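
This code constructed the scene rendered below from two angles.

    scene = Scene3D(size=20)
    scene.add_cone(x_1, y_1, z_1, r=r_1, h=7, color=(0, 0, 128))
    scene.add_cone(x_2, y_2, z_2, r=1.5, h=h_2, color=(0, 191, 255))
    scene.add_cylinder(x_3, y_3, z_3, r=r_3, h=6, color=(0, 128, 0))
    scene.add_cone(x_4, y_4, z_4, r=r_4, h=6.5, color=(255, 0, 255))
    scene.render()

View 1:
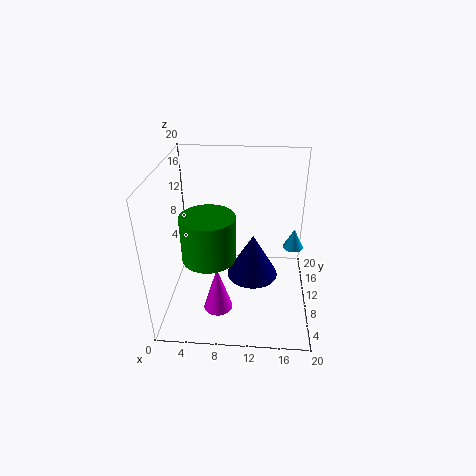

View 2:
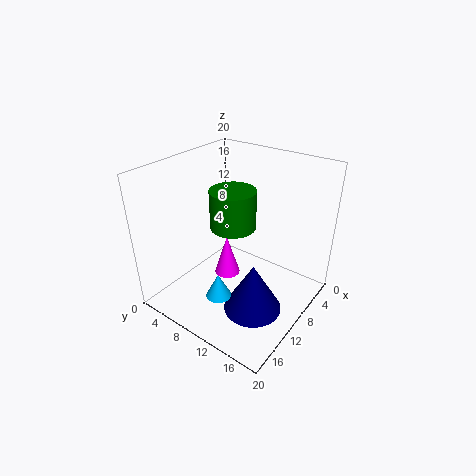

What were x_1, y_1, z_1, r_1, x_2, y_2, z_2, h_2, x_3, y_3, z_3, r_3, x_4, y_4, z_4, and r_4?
x_1 = 12
y_1 = 14
z_1 = 1
r_1 = 4
x_2 = 18
y_2 = 13
z_2 = 7
h_2 = 3
x_3 = 6.5
y_3 = 6.5
z_3 = 9
r_3 = 3.5
x_4 = 7.5
y_4 = 6
z_4 = 1
r_4 = 2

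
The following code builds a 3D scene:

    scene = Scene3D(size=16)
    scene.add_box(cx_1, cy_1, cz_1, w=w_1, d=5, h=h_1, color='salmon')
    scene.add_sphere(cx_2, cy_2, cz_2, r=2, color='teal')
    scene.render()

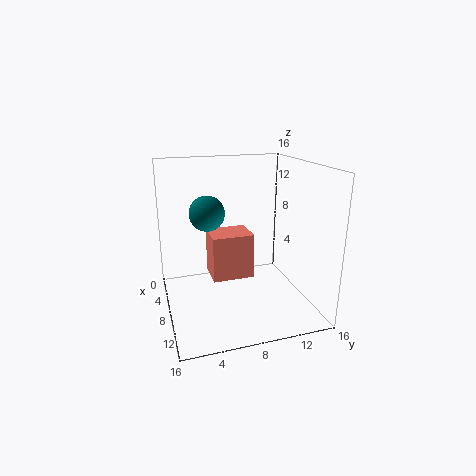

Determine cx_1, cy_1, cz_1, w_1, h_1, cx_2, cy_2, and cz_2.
cx_1 = 2.5; cy_1 = 5.5; cz_1 = 2; w_1 = 4; h_1 = 5.5; cx_2 = 6; cy_2 = 5; cz_2 = 10.5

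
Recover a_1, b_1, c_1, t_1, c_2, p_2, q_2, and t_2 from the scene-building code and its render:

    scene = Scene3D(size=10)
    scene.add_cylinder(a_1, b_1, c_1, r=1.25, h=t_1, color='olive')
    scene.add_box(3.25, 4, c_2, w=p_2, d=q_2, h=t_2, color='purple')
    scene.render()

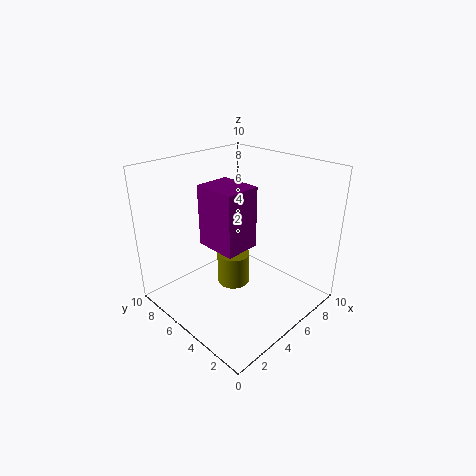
a_1 = 6, b_1 = 6.5, c_1 = 0.25, t_1 = 2.5, c_2 = 4.5, p_2 = 2.5, q_2 = 3, t_2 = 4.25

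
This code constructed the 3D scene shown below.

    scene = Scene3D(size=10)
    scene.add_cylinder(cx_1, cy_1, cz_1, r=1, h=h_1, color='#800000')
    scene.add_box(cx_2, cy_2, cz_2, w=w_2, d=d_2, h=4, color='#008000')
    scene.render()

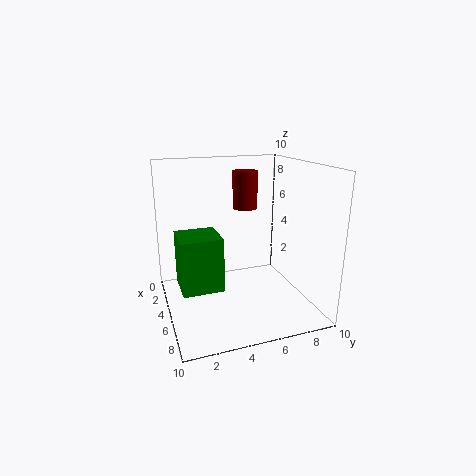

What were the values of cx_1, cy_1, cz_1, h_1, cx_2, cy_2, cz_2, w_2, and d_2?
cx_1 = 1; cy_1 = 7; cz_1 = 6; h_1 = 3; cx_2 = 2; cy_2 = 1; cz_2 = 1; w_2 = 3; d_2 = 3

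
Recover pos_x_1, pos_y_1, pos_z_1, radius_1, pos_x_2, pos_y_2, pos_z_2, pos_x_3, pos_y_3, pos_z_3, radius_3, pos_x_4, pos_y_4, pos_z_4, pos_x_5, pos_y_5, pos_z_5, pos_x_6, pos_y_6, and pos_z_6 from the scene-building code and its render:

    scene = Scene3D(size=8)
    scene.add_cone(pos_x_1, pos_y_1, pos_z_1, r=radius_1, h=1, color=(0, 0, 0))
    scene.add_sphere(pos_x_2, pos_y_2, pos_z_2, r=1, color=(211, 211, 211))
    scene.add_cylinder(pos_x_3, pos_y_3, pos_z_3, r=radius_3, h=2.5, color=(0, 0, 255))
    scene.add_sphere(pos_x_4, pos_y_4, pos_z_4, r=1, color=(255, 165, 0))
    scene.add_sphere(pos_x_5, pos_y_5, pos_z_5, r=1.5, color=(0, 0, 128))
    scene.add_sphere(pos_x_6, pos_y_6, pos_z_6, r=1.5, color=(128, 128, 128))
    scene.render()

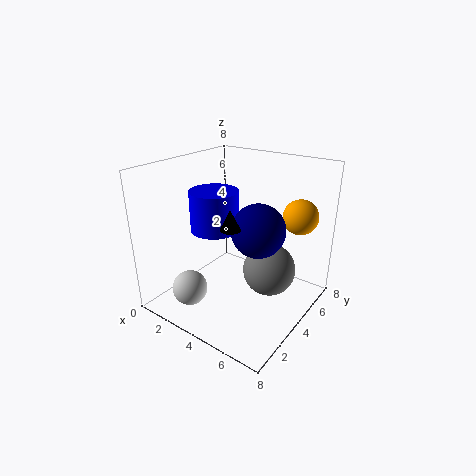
pos_x_1 = 5; pos_y_1 = 2; pos_z_1 = 5.5; radius_1 = 0.5; pos_x_2 = 2; pos_y_2 = 2; pos_z_2 = 1; pos_x_3 = 1.5; pos_y_3 = 5; pos_z_3 = 3.5; radius_3 = 1.5; pos_x_4 = 6.5; pos_y_4 = 6.5; pos_z_4 = 5; pos_x_5 = 5; pos_y_5 = 4.5; pos_z_5 = 4.5; pos_x_6 = 5.5; pos_y_6 = 5; pos_z_6 = 2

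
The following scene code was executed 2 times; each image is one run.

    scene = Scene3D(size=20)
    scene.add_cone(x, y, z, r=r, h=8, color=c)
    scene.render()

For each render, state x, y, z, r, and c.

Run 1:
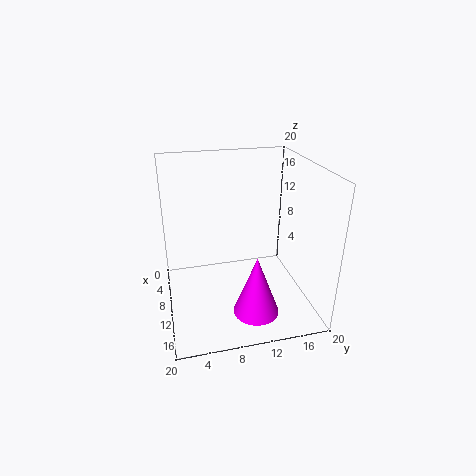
x = 16; y = 11; z = 2; r = 3; c = 'magenta'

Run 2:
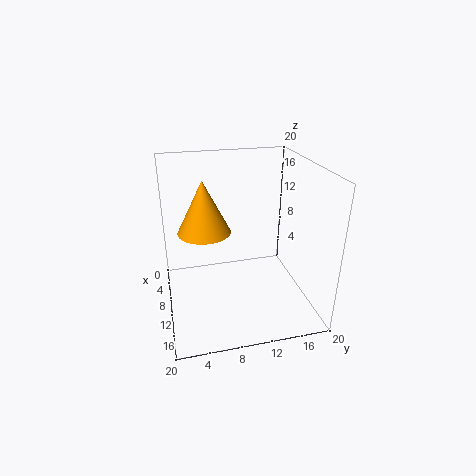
x = 5; y = 6; z = 9; r = 4; c = 'orange'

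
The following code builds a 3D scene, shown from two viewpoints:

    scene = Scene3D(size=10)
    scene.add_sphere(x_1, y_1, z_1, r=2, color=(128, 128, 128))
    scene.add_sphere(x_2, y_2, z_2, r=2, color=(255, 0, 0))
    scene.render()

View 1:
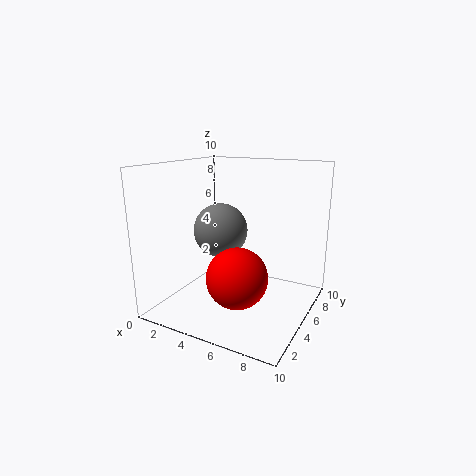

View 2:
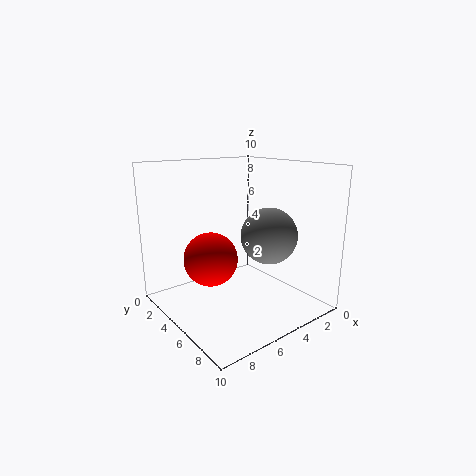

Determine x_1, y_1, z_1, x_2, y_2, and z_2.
x_1 = 3; y_1 = 6; z_1 = 5; x_2 = 6; y_2 = 3; z_2 = 3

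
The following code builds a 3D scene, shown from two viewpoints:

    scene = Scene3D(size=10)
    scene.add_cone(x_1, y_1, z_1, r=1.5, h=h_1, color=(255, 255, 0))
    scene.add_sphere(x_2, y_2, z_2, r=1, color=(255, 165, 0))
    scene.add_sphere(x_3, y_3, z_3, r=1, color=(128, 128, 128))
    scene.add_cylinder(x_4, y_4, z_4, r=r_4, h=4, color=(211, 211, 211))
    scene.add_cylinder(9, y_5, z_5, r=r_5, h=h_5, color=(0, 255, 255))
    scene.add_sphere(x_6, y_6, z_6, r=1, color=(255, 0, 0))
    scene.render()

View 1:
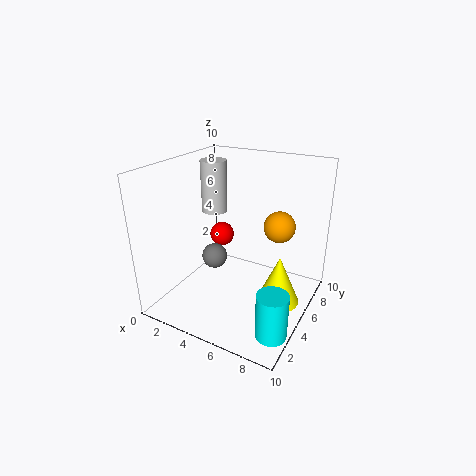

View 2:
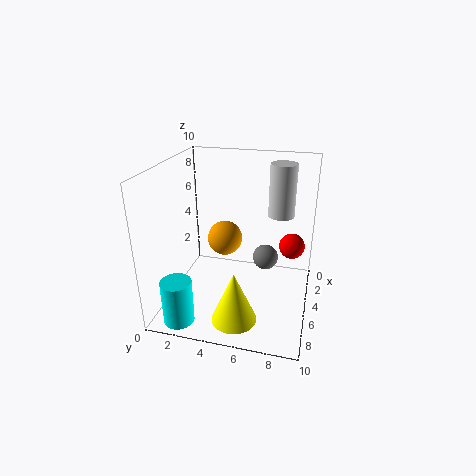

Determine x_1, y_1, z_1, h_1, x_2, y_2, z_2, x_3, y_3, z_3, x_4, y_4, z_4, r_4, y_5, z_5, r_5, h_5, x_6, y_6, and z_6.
x_1 = 8; y_1 = 5.5; z_1 = 0.5; h_1 = 3.5; x_2 = 8; y_2 = 5; z_2 = 6.5; x_3 = 2; y_3 = 6.5; z_3 = 2; x_4 = 1.5; y_4 = 7.5; z_4 = 5.5; r_4 = 1; y_5 = 2; z_5 = 0.5; r_5 = 1; h_5 = 3; x_6 = 1.5; y_6 = 8.5; z_6 = 3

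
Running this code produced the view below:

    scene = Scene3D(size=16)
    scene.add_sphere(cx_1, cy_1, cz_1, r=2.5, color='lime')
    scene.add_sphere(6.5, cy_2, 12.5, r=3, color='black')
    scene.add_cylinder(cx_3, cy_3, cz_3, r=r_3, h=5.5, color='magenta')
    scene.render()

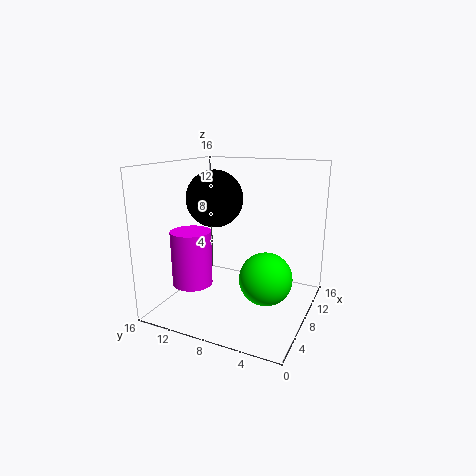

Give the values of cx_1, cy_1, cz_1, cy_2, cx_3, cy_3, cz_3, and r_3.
cx_1 = 3.5
cy_1 = 3
cz_1 = 6
cy_2 = 10
cx_3 = 2.5
cy_3 = 10.5
cz_3 = 4.5
r_3 = 2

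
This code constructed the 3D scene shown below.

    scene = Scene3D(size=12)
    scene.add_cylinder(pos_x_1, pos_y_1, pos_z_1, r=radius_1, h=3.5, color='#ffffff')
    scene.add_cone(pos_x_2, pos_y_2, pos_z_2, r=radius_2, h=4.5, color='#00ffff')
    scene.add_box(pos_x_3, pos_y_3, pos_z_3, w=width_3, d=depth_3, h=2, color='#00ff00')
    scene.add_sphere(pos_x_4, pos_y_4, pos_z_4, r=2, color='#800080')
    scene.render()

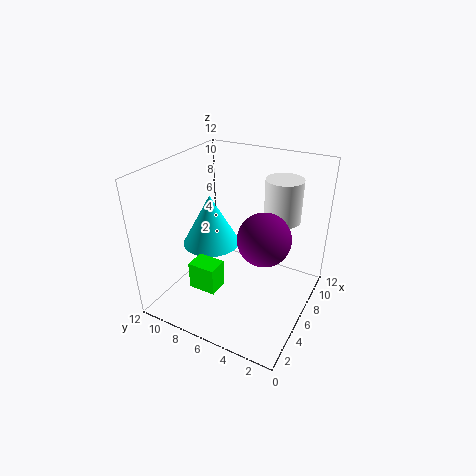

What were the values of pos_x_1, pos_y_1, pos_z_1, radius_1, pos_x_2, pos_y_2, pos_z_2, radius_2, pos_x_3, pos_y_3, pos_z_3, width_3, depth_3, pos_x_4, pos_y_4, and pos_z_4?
pos_x_1 = 8, pos_y_1 = 3, pos_z_1 = 7.5, radius_1 = 1.5, pos_x_2 = 6.5, pos_y_2 = 9, pos_z_2 = 4.5, radius_2 = 2.5, pos_x_3 = 0.5, pos_y_3 = 5, pos_z_3 = 4.5, width_3 = 1.5, depth_3 = 2, pos_x_4 = 4.5, pos_y_4 = 3, pos_z_4 = 7.5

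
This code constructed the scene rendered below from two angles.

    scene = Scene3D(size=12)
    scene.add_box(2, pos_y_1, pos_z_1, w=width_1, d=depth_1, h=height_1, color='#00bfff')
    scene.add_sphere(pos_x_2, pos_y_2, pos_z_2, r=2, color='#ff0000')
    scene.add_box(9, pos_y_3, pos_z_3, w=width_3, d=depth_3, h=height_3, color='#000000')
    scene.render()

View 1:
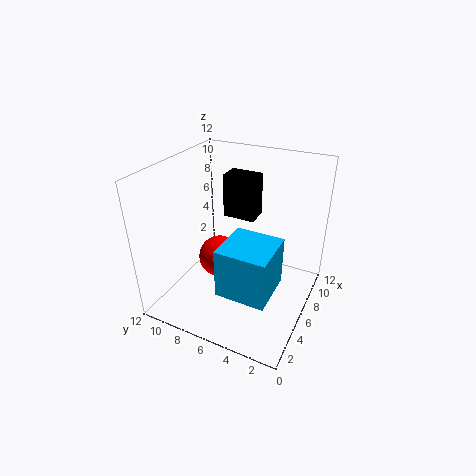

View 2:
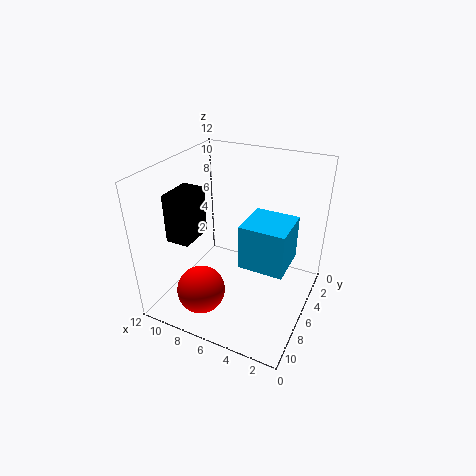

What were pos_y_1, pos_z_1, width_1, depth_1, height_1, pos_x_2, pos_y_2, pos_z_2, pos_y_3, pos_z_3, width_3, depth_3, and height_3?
pos_y_1 = 2
pos_z_1 = 3
width_1 = 4
depth_1 = 4
height_1 = 4
pos_x_2 = 8
pos_y_2 = 9
pos_z_2 = 2
pos_y_3 = 6
pos_z_3 = 6
width_3 = 2
depth_3 = 3
height_3 = 4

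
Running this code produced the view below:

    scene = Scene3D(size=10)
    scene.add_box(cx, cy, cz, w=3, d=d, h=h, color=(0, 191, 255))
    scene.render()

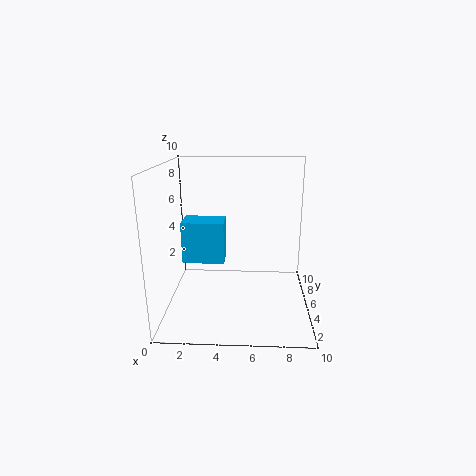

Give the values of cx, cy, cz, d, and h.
cx = 1; cy = 5; cz = 3; d = 2; h = 3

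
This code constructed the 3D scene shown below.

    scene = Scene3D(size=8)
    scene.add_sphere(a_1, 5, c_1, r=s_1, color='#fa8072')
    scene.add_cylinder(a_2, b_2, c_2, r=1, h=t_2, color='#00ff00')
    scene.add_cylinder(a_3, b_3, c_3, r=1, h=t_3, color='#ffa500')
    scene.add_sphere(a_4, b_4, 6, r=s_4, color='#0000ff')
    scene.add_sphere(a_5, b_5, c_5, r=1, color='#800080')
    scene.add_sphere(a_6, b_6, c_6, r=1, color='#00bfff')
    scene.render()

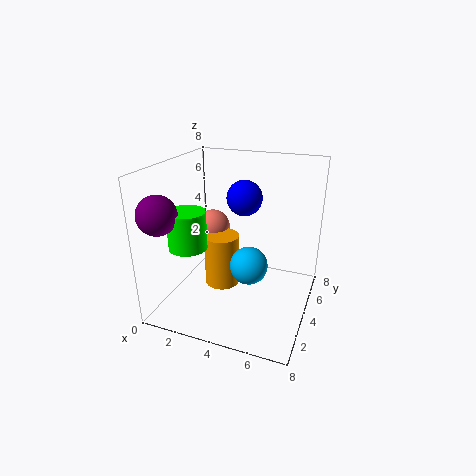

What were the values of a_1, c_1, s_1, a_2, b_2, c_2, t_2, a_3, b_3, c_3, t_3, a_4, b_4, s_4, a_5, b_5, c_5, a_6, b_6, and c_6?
a_1 = 2; c_1 = 4; s_1 = 1; a_2 = 2; b_2 = 2; c_2 = 4; t_2 = 2; a_3 = 3; b_3 = 4; c_3 = 1; t_3 = 3; a_4 = 4; b_4 = 5; s_4 = 1; a_5 = 1; b_5 = 1; c_5 = 6; a_6 = 5; b_6 = 3; c_6 = 3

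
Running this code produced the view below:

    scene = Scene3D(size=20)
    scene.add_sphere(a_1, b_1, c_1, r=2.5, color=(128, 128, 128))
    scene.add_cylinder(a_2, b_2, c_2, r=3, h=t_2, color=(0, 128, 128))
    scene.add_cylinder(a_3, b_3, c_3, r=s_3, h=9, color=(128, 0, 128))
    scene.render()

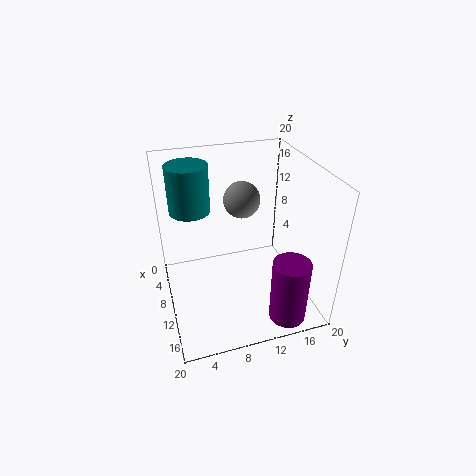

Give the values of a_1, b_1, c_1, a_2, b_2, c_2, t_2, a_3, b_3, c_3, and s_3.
a_1 = 8.5, b_1 = 11, c_1 = 15, a_2 = 4, b_2 = 4.5, c_2 = 12, t_2 = 7, a_3 = 17, b_3 = 15, c_3 = 0.5, s_3 = 2.5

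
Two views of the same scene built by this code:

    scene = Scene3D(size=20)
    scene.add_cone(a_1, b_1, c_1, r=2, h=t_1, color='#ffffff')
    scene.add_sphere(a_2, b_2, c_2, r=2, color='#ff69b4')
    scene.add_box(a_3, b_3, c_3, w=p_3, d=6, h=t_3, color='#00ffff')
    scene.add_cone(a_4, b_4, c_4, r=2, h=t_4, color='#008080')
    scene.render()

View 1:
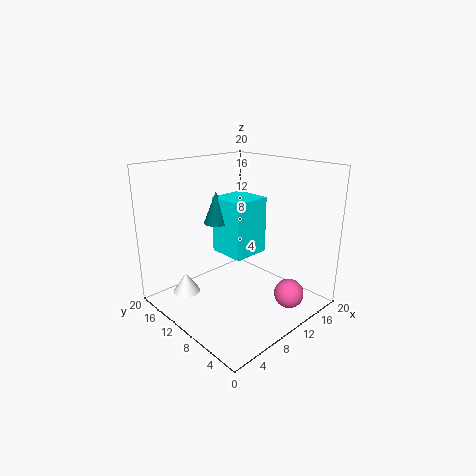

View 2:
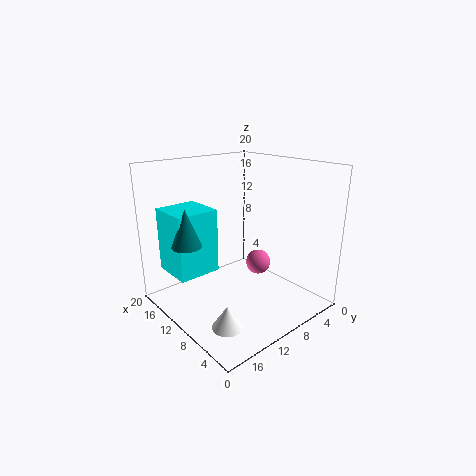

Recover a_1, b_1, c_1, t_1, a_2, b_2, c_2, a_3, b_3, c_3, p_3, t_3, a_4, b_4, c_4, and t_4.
a_1 = 5, b_1 = 16, c_1 = 1, t_1 = 3, a_2 = 13, b_2 = 3, c_2 = 3, a_3 = 12, b_3 = 12, c_3 = 5, p_3 = 6, t_3 = 9, a_4 = 12, b_4 = 17, c_4 = 10, t_4 = 5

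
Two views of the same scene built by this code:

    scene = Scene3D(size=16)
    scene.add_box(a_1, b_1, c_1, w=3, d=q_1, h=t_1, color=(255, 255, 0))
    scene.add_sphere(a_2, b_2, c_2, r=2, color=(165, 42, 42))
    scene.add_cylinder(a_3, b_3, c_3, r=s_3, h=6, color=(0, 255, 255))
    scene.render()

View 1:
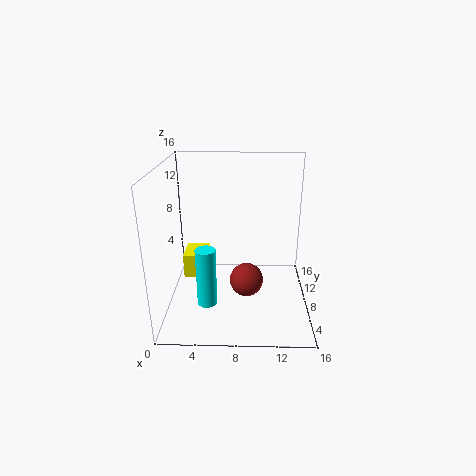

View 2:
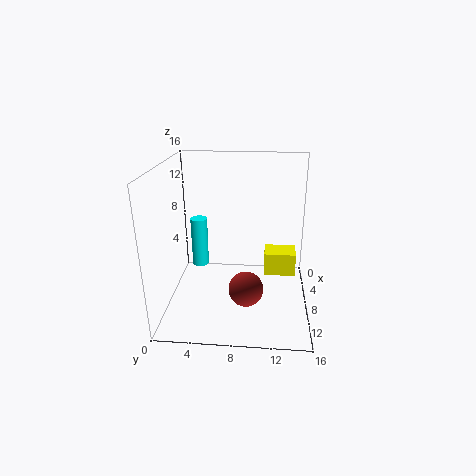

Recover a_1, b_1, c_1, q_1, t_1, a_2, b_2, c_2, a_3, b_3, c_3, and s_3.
a_1 = 1; b_1 = 11; c_1 = 1; q_1 = 4; t_1 = 3; a_2 = 9; b_2 = 9; c_2 = 2; a_3 = 5; b_3 = 3; c_3 = 3; s_3 = 1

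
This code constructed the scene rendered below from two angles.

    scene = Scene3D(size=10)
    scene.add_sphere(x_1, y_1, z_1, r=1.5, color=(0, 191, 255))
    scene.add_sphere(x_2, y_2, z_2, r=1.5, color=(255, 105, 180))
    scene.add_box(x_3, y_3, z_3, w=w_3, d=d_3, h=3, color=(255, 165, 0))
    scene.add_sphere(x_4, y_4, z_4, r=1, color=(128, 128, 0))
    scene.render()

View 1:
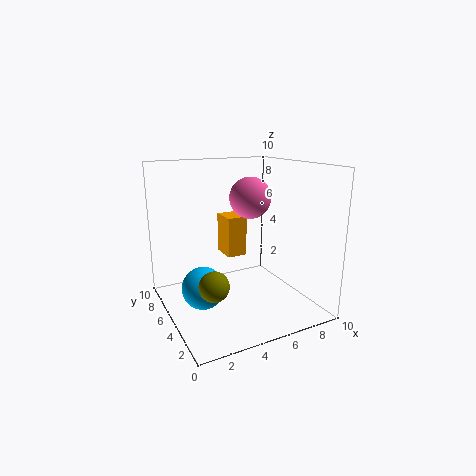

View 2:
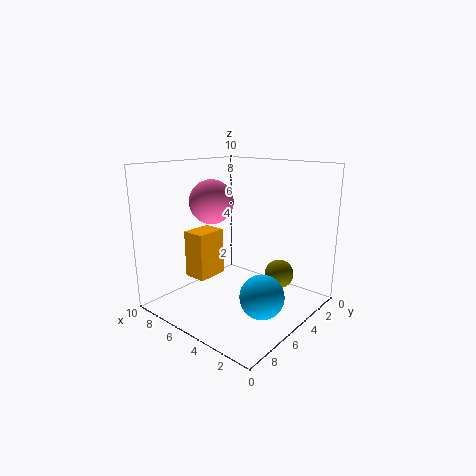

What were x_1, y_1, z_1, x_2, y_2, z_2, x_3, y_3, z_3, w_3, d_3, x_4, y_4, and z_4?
x_1 = 2.5; y_1 = 5.5; z_1 = 1.5; x_2 = 6.5; y_2 = 6; z_2 = 7.5; x_3 = 5; y_3 = 6.5; z_3 = 3; w_3 = 1.5; d_3 = 2; x_4 = 2.5; y_4 = 3.5; z_4 = 2.5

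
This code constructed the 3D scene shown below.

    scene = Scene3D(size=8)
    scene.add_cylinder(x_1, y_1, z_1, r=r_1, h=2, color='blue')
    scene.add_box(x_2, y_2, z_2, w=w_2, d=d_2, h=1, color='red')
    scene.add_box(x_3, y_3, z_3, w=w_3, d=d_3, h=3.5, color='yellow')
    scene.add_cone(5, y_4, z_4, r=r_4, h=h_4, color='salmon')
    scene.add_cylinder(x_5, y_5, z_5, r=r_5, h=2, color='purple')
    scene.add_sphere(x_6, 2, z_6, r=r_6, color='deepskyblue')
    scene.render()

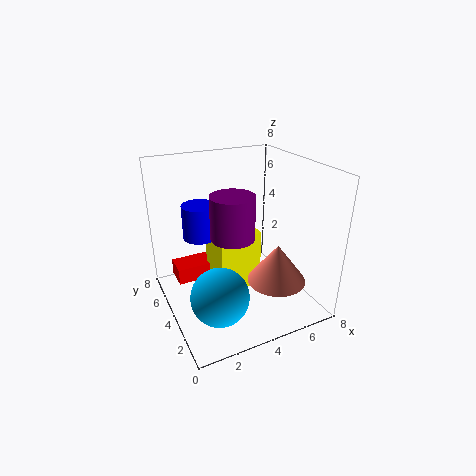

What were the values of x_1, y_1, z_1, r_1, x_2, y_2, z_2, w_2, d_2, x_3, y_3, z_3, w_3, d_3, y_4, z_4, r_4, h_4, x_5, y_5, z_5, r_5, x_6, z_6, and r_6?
x_1 = 2.5; y_1 = 6; z_1 = 3.5; r_1 = 1; x_2 = 1; y_2 = 6; z_2 = 0.5; w_2 = 2.5; d_2 = 1.5; x_3 = 3; y_3 = 4; z_3 = 0.5; w_3 = 2.5; d_3 = 2.5; y_4 = 1.5; z_4 = 2.5; r_4 = 1.5; h_4 = 2; x_5 = 2.5; y_5 = 1.5; z_5 = 5.5; r_5 = 1; x_6 = 2; z_6 = 2; r_6 = 1.5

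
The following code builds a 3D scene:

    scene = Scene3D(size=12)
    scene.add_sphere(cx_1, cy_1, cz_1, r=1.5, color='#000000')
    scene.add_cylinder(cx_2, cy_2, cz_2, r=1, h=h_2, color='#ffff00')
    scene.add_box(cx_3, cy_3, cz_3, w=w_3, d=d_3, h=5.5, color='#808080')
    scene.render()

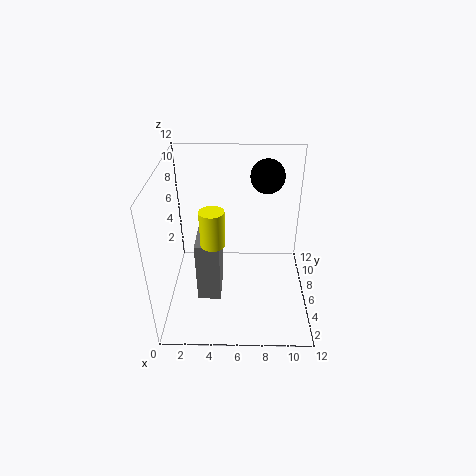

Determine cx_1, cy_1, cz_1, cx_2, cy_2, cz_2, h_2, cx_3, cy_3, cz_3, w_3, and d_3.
cx_1 = 8.5
cy_1 = 9.5
cz_1 = 10
cx_2 = 4
cy_2 = 5
cz_2 = 6
h_2 = 3
cx_3 = 2.5
cy_3 = 4.5
cz_3 = 0.5
w_3 = 2
d_3 = 4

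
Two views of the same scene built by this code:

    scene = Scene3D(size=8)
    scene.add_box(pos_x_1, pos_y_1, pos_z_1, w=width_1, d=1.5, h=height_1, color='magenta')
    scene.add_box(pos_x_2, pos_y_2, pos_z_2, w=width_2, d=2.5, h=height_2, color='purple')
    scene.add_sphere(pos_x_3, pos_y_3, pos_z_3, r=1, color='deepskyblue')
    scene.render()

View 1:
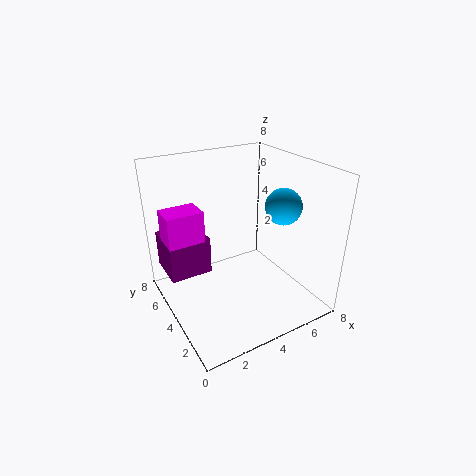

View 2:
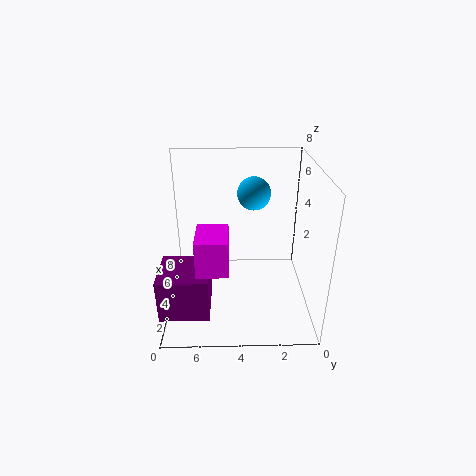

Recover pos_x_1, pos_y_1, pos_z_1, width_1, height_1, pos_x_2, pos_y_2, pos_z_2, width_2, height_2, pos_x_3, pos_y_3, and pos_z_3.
pos_x_1 = 0.25, pos_y_1 = 4.5, pos_z_1 = 4, width_1 = 2, height_1 = 1.75, pos_x_2 = 0.5, pos_y_2 = 5.5, pos_z_2 = 1.25, width_2 = 2.5, height_2 = 2.25, pos_x_3 = 6.25, pos_y_3 = 3, pos_z_3 = 5.75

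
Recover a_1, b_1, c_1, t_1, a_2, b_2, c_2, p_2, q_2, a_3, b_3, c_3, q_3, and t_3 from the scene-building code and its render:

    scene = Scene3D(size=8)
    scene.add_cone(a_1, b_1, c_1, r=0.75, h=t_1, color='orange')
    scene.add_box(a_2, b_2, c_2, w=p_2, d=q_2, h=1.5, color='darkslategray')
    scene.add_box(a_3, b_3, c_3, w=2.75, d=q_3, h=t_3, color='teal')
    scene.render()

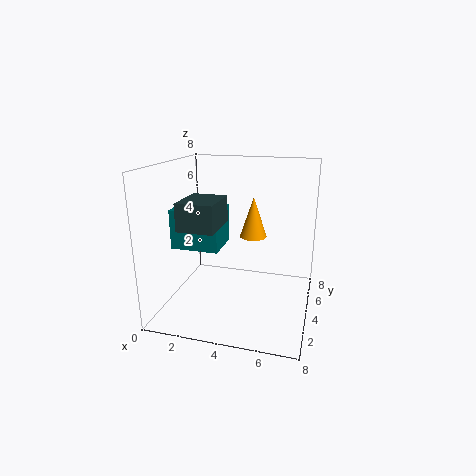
a_1 = 4.75
b_1 = 4.5
c_1 = 4
t_1 = 2.25
a_2 = 1.25
b_2 = 2
c_2 = 4.75
p_2 = 2
q_2 = 2.5
a_3 = 0.25
b_3 = 3.25
c_3 = 3.25
q_3 = 2.25
t_3 = 2.25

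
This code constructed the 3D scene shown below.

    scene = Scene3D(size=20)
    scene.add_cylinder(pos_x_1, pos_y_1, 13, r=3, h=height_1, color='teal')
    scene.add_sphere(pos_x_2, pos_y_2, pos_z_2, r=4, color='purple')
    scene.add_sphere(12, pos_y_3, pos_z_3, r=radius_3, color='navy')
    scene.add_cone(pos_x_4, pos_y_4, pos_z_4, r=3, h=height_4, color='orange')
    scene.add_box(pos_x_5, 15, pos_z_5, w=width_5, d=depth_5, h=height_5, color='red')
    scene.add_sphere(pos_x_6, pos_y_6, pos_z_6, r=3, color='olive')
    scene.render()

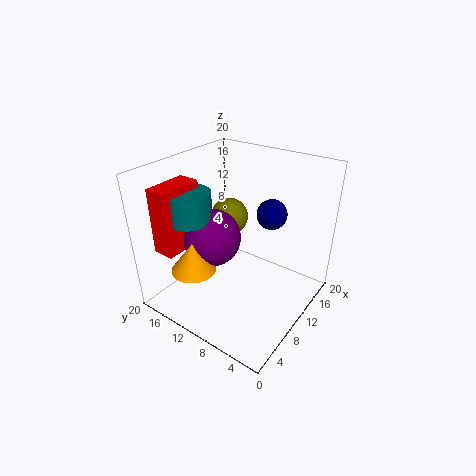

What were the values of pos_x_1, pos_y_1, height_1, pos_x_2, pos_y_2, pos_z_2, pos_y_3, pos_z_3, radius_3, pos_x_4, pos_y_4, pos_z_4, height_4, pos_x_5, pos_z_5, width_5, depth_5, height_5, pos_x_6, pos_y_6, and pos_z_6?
pos_x_1 = 6; pos_y_1 = 15; height_1 = 4; pos_x_2 = 8; pos_y_2 = 13; pos_z_2 = 10; pos_y_3 = 6; pos_z_3 = 14; radius_3 = 2; pos_x_4 = 4; pos_y_4 = 13; pos_z_4 = 7; height_4 = 4; pos_x_5 = 2; pos_z_5 = 9; width_5 = 6; depth_5 = 3; height_5 = 9; pos_x_6 = 16; pos_y_6 = 16; pos_z_6 = 9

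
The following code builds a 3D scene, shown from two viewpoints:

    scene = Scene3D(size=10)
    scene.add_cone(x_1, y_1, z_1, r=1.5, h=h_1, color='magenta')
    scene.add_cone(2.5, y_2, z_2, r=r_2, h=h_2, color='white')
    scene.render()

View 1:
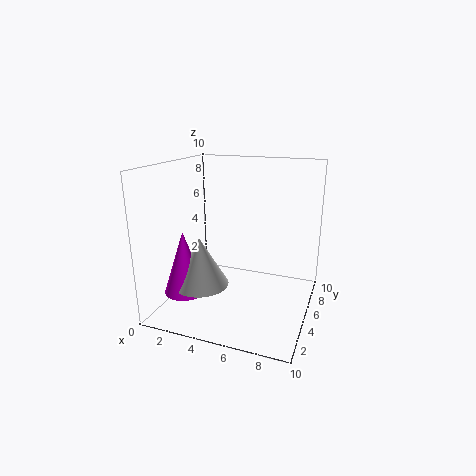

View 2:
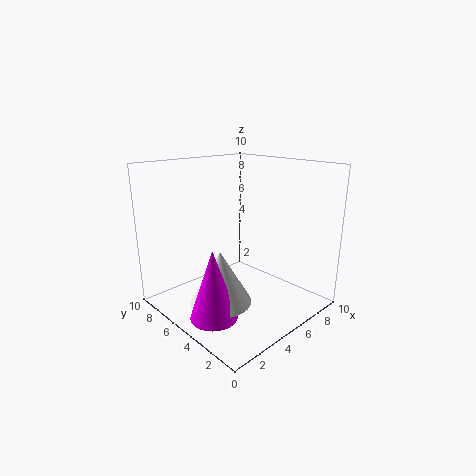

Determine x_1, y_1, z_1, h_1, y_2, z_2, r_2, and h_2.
x_1 = 1.5; y_1 = 3.5; z_1 = 1; h_1 = 4.5; y_2 = 4; z_2 = 1.5; r_2 = 2; h_2 = 3.5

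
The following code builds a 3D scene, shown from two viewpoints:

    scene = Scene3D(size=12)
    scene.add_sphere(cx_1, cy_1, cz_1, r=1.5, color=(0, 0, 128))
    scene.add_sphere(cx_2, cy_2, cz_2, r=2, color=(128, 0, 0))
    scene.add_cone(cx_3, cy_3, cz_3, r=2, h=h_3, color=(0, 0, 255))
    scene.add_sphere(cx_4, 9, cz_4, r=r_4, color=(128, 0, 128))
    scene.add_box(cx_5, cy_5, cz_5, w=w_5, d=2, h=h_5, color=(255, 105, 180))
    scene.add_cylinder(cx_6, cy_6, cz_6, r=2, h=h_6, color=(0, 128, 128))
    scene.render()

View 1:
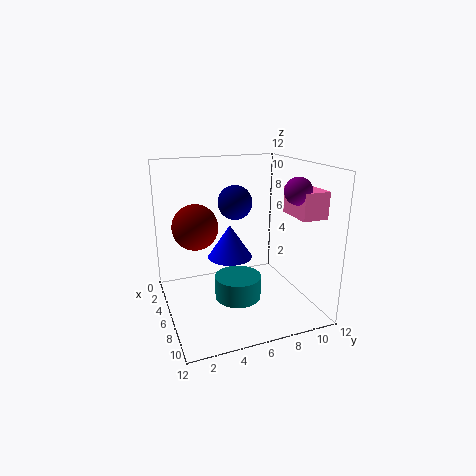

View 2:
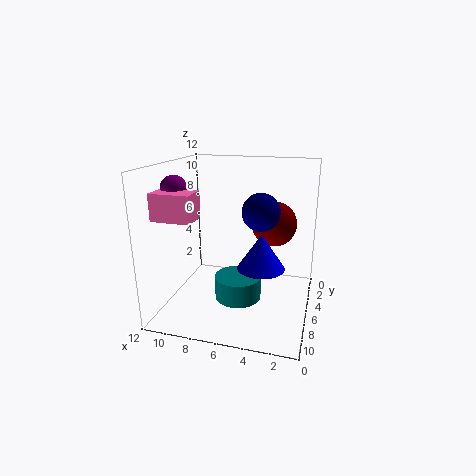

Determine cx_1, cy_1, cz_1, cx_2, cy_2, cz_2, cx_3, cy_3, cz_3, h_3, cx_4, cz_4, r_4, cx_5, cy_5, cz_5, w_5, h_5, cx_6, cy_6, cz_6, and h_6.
cx_1 = 4; cy_1 = 6.5; cz_1 = 8.5; cx_2 = 3.5; cy_2 = 3; cz_2 = 6.5; cx_3 = 4; cy_3 = 6; cz_3 = 3.5; h_3 = 3; cx_4 = 10; cz_4 = 10.5; r_4 = 1; cx_5 = 8; cy_5 = 9; cz_5 = 8.5; w_5 = 3; h_5 = 2; cx_6 = 6; cy_6 = 6; cz_6 = 0.5; h_6 = 2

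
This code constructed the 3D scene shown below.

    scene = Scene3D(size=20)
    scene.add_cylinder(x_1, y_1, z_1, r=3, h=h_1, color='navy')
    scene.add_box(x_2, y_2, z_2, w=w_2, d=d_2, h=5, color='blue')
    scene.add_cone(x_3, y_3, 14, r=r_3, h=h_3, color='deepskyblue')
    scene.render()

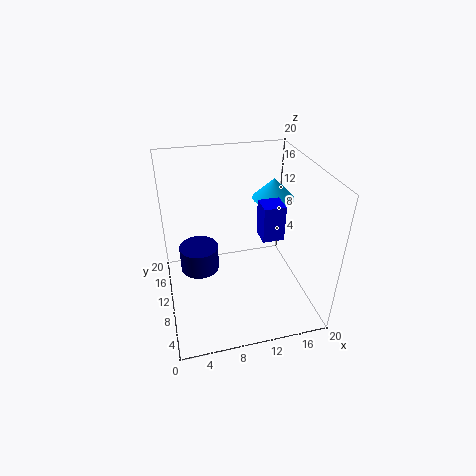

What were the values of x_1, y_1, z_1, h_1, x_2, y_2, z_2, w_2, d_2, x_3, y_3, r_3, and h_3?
x_1 = 5, y_1 = 15, z_1 = 2, h_1 = 4, x_2 = 13, y_2 = 8, z_2 = 10, w_2 = 3, d_2 = 3, x_3 = 16, y_3 = 13, r_3 = 3, h_3 = 3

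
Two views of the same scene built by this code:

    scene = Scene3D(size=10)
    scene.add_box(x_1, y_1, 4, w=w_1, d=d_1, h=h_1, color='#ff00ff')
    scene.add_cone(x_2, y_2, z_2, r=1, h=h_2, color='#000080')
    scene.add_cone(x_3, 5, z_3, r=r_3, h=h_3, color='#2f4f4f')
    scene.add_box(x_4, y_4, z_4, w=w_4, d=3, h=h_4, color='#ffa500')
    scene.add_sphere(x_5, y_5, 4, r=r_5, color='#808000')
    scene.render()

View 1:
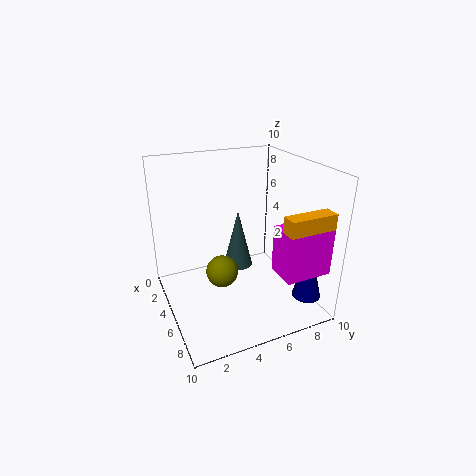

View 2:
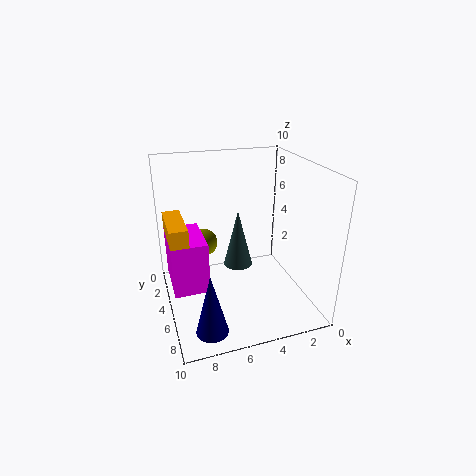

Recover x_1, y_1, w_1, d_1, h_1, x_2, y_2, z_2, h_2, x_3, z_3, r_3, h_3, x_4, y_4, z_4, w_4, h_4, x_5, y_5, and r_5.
x_1 = 8; y_1 = 6; w_1 = 2; d_1 = 3; h_1 = 3; x_2 = 8; y_2 = 9; z_2 = 1; h_2 = 4; x_3 = 5; z_3 = 3; r_3 = 1; h_3 = 4; x_4 = 9; y_4 = 6; z_4 = 7; w_4 = 1; h_4 = 1; x_5 = 7; y_5 = 3; r_5 = 1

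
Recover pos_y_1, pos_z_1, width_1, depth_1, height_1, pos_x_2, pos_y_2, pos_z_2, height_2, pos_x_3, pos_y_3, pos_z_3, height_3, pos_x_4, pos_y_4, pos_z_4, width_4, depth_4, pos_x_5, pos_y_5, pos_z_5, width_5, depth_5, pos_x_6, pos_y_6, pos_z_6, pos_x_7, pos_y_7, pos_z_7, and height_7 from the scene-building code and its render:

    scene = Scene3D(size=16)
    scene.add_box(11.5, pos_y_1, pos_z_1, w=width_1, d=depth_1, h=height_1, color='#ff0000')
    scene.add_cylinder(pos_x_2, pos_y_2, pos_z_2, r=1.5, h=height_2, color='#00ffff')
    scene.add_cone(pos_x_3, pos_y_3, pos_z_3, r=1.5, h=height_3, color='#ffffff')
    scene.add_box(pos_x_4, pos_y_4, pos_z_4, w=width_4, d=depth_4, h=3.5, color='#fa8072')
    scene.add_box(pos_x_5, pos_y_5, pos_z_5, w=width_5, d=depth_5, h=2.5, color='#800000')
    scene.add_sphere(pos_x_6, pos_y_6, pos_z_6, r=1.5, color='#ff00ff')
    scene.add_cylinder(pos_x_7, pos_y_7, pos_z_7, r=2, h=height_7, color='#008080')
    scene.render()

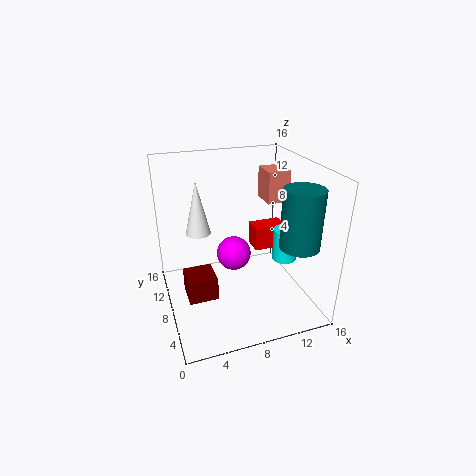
pos_y_1 = 11
pos_z_1 = 4
width_1 = 4
depth_1 = 2.5
height_1 = 3
pos_x_2 = 14.5
pos_y_2 = 9
pos_z_2 = 3.5
height_2 = 4
pos_x_3 = 4.5
pos_y_3 = 12.5
pos_z_3 = 7
height_3 = 6.5
pos_x_4 = 11.5
pos_y_4 = 8
pos_z_4 = 11.5
width_4 = 2.5
depth_4 = 3
pos_x_5 = 1.5
pos_y_5 = 4
pos_z_5 = 3.5
width_5 = 3
depth_5 = 3
pos_x_6 = 5.5
pos_y_6 = 2
pos_z_6 = 10
pos_x_7 = 12.5
pos_y_7 = 2.5
pos_z_7 = 9
height_7 = 6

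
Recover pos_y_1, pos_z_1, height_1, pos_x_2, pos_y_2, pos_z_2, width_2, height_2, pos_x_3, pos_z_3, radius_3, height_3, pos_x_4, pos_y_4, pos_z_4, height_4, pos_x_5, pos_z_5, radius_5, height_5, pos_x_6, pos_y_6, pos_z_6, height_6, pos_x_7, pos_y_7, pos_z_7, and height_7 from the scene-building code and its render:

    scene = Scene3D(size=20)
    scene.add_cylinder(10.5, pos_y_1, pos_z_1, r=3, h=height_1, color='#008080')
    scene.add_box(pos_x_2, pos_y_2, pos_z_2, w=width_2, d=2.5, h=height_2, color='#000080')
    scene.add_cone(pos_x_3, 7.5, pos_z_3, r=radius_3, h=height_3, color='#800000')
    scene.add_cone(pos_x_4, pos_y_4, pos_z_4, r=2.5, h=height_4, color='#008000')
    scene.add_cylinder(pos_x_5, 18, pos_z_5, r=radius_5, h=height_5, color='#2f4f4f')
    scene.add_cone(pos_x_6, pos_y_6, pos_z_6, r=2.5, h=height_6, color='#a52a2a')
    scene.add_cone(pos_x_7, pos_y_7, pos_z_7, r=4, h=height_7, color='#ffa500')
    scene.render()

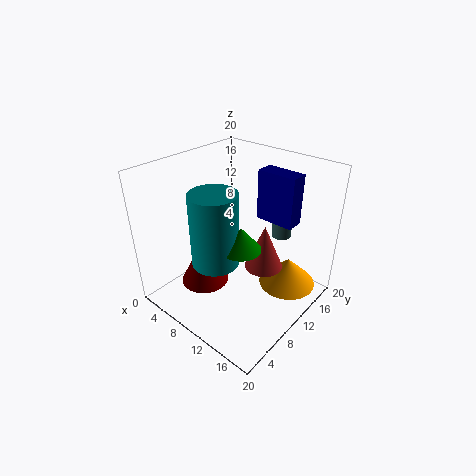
pos_y_1 = 5; pos_z_1 = 9; height_1 = 9.5; pos_x_2 = 10.5; pos_y_2 = 13.5; pos_z_2 = 12; width_2 = 5.5; height_2 = 7; pos_x_3 = 5.5; pos_z_3 = 2; radius_3 = 3.5; height_3 = 7; pos_x_4 = 13.5; pos_y_4 = 6.5; pos_z_4 = 11.5; height_4 = 3; pos_x_5 = 12; pos_z_5 = 7.5; radius_5 = 1.5; height_5 = 4; pos_x_6 = 14.5; pos_y_6 = 10; pos_z_6 = 7.5; height_6 = 6; pos_x_7 = 16; pos_y_7 = 14; pos_z_7 = 3; height_7 = 4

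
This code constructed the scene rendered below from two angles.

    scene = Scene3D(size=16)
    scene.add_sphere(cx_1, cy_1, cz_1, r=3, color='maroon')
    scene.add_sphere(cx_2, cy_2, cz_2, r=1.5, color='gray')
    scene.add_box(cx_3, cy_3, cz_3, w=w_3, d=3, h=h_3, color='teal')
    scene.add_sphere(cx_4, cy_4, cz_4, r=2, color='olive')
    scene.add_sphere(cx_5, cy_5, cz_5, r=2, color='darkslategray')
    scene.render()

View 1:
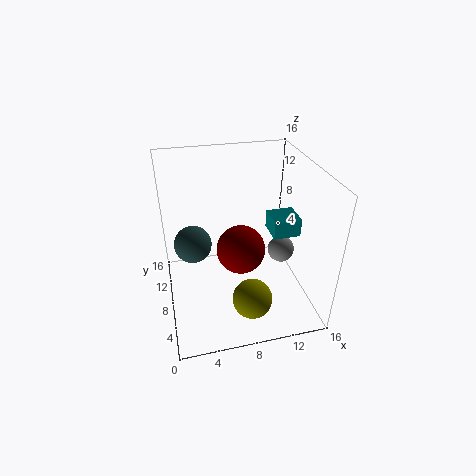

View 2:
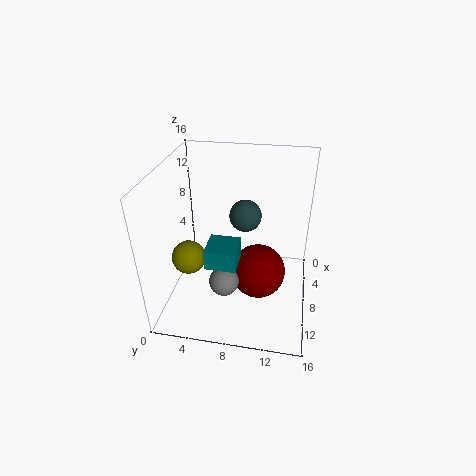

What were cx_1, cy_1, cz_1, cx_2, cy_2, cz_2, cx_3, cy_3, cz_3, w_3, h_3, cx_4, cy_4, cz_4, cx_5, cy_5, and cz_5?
cx_1 = 9
cy_1 = 10.5
cz_1 = 4.5
cx_2 = 13
cy_2 = 7.5
cz_2 = 6
cx_3 = 11.5
cy_3 = 6
cz_3 = 8.5
w_3 = 3
h_3 = 2
cx_4 = 8
cy_4 = 2
cz_4 = 4.5
cx_5 = 3
cy_5 = 8
cz_5 = 8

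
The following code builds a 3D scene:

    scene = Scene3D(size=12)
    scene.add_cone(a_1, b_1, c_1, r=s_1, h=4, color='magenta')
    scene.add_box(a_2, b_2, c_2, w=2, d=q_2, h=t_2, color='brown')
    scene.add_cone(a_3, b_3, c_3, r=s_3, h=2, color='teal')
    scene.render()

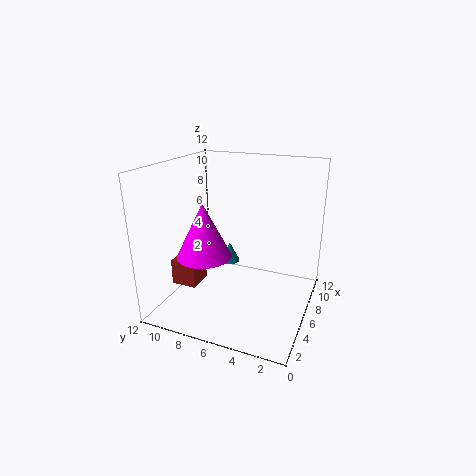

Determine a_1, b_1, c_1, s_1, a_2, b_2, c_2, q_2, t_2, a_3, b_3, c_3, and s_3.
a_1 = 2
b_1 = 7
c_1 = 6
s_1 = 2
a_2 = 2
b_2 = 8
c_2 = 3
q_2 = 2
t_2 = 2
a_3 = 11
b_3 = 9
c_3 = 1
s_3 = 1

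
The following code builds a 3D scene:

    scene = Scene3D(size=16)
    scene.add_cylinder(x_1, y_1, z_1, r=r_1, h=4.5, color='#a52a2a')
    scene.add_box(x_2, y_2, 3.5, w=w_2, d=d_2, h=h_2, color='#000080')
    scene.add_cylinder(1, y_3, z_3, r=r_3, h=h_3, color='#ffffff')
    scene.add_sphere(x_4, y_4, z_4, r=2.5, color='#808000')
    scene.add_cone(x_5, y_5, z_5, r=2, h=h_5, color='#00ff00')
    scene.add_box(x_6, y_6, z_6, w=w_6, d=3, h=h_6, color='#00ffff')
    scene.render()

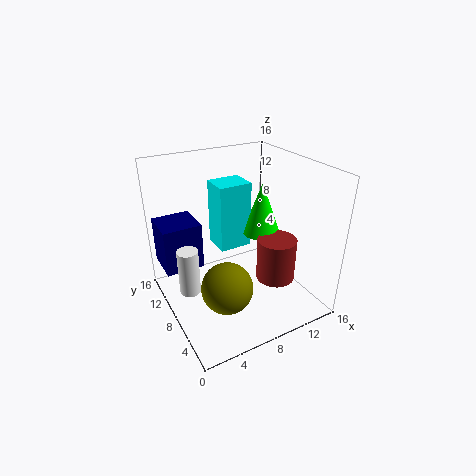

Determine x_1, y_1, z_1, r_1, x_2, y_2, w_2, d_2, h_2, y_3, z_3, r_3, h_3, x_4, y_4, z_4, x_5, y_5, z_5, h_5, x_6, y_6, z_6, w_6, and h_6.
x_1 = 10; y_1 = 3.5; z_1 = 5; r_1 = 2; x_2 = 0.5; y_2 = 11; w_2 = 4.5; d_2 = 4.5; h_2 = 5.5; y_3 = 5; z_3 = 5.5; r_3 = 1; h_3 = 4.5; x_4 = 4; y_4 = 3; z_4 = 6; x_5 = 10; y_5 = 6.5; z_5 = 9; h_5 = 5.5; x_6 = 5.5; y_6 = 7; z_6 = 7.5; w_6 = 3.5; h_6 = 7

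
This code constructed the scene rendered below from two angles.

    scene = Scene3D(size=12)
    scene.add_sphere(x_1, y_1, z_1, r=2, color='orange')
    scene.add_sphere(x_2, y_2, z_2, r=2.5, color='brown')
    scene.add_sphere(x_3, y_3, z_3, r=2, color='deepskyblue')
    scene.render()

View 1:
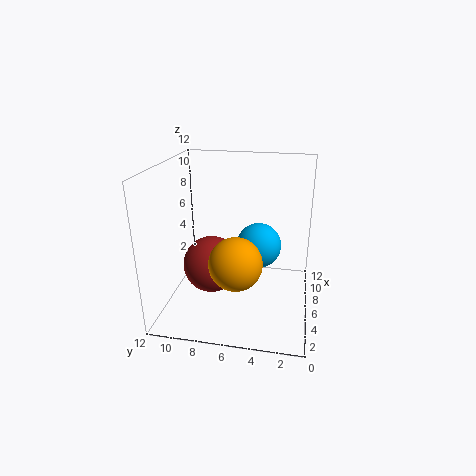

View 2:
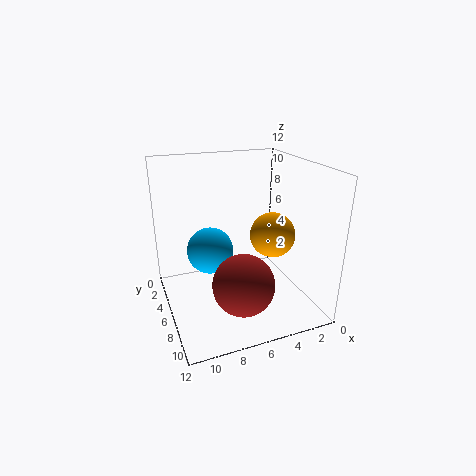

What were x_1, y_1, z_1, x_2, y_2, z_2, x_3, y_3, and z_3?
x_1 = 2.5, y_1 = 5.5, z_1 = 5.5, x_2 = 6.5, y_2 = 8.5, z_2 = 3, x_3 = 8, y_3 = 4.5, z_3 = 4.5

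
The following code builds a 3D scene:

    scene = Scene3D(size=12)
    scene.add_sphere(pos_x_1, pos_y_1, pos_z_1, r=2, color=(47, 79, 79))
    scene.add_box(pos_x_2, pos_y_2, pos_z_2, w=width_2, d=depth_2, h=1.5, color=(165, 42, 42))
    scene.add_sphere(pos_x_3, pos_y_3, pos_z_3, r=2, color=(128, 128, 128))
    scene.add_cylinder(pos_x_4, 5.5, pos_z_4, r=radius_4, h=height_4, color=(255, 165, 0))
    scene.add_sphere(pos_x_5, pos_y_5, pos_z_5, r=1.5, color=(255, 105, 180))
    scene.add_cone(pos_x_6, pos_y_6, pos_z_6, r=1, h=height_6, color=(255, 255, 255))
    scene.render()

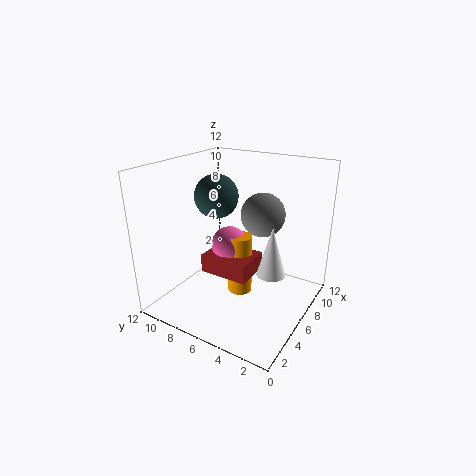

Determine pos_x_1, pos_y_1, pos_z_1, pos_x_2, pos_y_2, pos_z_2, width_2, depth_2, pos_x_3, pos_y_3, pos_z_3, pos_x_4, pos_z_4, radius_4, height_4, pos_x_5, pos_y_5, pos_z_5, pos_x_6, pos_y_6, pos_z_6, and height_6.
pos_x_1 = 8, pos_y_1 = 9.5, pos_z_1 = 8.5, pos_x_2 = 3.5, pos_y_2 = 4, pos_z_2 = 3.5, width_2 = 3, depth_2 = 4, pos_x_3 = 9.5, pos_y_3 = 5.5, pos_z_3 = 7, pos_x_4 = 5.5, pos_z_4 = 1.5, radius_4 = 1, height_4 = 5, pos_x_5 = 5.5, pos_y_5 = 6.5, pos_z_5 = 5.5, pos_x_6 = 3, pos_y_6 = 1.5, pos_z_6 = 5.5, height_6 = 3.5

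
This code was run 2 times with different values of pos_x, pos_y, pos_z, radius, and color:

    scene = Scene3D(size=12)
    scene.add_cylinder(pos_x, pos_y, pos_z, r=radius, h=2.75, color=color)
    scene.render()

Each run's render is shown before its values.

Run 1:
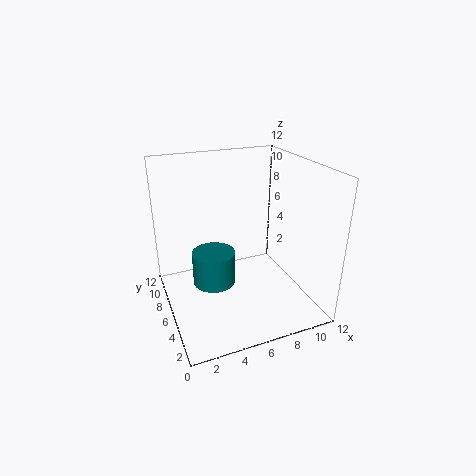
pos_x = 3.75; pos_y = 5.75; pos_z = 2.5; radius = 1.75; color = 'teal'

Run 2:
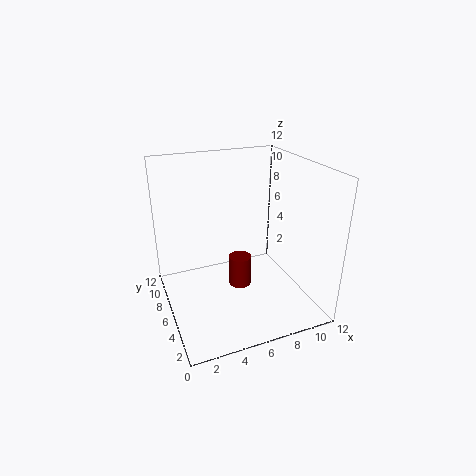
pos_x = 6.5; pos_y = 6.75; pos_z = 1; radius = 1; color = 'maroon'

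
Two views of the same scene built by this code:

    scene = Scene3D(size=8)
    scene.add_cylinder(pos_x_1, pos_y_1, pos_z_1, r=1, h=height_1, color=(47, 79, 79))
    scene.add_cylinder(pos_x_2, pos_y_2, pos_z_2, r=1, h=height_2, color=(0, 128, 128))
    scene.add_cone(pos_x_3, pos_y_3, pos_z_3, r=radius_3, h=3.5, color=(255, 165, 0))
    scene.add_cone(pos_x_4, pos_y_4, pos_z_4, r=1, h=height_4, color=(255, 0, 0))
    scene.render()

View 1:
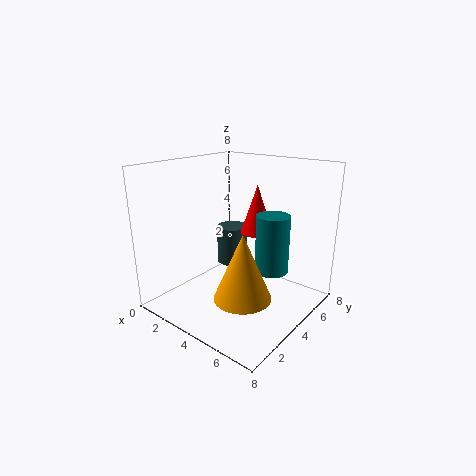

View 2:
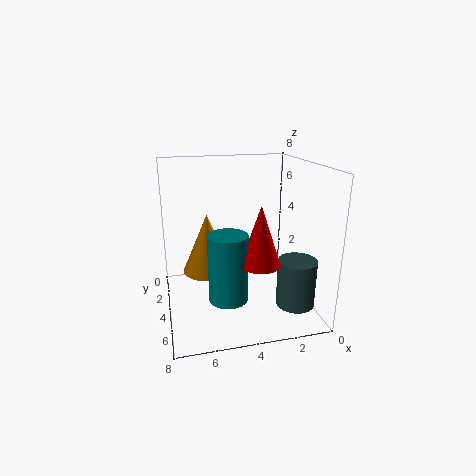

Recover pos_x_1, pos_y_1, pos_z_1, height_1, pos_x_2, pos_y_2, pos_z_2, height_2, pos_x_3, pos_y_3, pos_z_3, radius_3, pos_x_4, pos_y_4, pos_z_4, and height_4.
pos_x_1 = 1.5, pos_y_1 = 6.5, pos_z_1 = 1, height_1 = 2.5, pos_x_2 = 5, pos_y_2 = 6, pos_z_2 = 1.5, height_2 = 3.5, pos_x_3 = 5.5, pos_y_3 = 2.5, pos_z_3 = 1.5, radius_3 = 1.5, pos_x_4 = 3.5, pos_y_4 = 6.5, pos_z_4 = 3.5, height_4 = 3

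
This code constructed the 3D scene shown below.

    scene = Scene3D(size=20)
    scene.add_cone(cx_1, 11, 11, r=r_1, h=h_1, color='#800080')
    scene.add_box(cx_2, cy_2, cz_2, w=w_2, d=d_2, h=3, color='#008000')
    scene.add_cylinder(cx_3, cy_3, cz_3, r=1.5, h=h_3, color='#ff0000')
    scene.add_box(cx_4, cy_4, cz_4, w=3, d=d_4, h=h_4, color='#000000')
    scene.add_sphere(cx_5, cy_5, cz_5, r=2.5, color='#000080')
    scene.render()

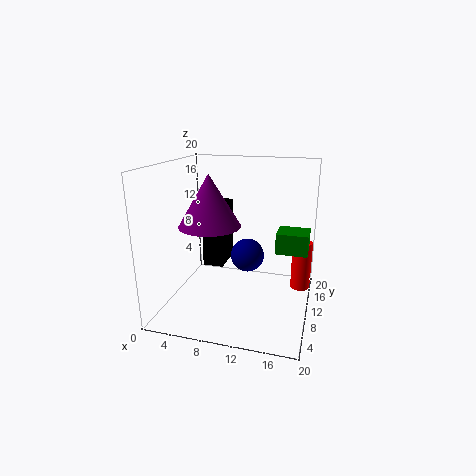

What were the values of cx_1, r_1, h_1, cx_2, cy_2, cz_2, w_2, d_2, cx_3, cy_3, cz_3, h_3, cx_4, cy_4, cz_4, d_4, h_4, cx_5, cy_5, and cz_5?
cx_1 = 5.5, r_1 = 4.5, h_1 = 7.5, cx_2 = 15, cy_2 = 11.5, cz_2 = 7.5, w_2 = 4.5, d_2 = 4, cx_3 = 18.5, cy_3 = 16, cz_3 = 0.5, h_3 = 7.5, cx_4 = 4.5, cy_4 = 10.5, cz_4 = 5, d_4 = 5.5, h_4 = 9, cx_5 = 10.5, cy_5 = 13.5, cz_5 = 6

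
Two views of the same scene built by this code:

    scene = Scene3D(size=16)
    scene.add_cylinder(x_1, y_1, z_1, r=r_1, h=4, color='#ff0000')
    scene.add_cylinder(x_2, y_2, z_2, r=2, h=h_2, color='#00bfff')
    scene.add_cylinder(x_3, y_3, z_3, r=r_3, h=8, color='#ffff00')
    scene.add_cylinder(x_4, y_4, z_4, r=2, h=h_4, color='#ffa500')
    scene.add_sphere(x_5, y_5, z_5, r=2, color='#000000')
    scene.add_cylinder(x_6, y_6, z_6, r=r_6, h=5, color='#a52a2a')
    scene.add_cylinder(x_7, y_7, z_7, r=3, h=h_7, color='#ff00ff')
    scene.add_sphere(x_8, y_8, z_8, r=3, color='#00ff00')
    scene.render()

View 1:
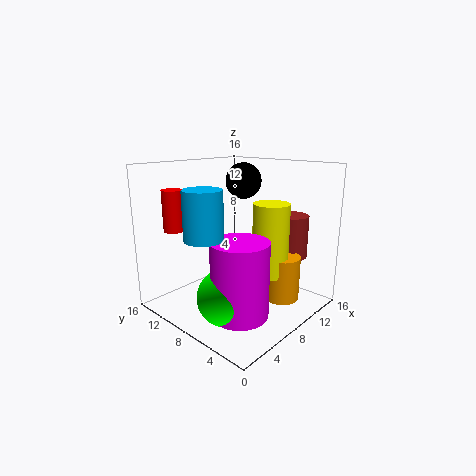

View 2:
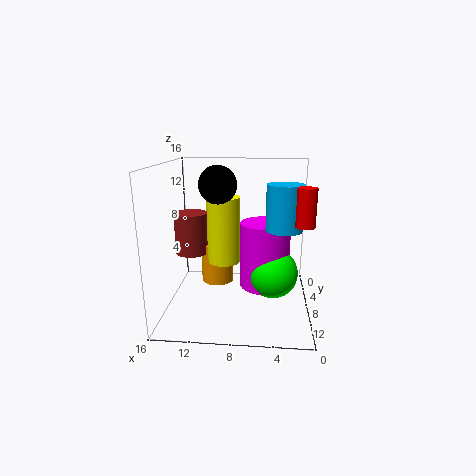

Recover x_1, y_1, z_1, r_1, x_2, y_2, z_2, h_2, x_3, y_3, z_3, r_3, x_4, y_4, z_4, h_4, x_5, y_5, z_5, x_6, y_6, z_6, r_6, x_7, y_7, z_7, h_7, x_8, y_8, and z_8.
x_1 = 1, y_1 = 10, z_1 = 10, r_1 = 1, x_2 = 3, y_2 = 8, z_2 = 9, h_2 = 5, x_3 = 10, y_3 = 5, z_3 = 4, r_3 = 2, x_4 = 11, y_4 = 4, z_4 = 1, h_4 = 5, x_5 = 10, y_5 = 9, z_5 = 14, x_6 = 14, y_6 = 5, z_6 = 5, r_6 = 2, x_7 = 5, y_7 = 5, z_7 = 1, h_7 = 8, x_8 = 4, y_8 = 6, z_8 = 3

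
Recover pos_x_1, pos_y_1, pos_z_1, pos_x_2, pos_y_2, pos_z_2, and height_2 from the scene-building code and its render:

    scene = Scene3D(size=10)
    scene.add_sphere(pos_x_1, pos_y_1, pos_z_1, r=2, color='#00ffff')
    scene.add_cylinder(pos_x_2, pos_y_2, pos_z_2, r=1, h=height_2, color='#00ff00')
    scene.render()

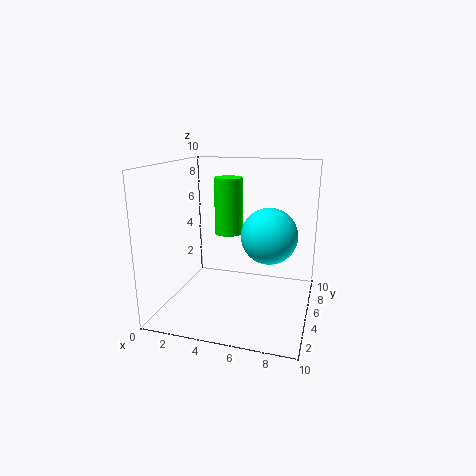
pos_x_1 = 7
pos_y_1 = 6
pos_z_1 = 5
pos_x_2 = 4
pos_y_2 = 6
pos_z_2 = 5
height_2 = 4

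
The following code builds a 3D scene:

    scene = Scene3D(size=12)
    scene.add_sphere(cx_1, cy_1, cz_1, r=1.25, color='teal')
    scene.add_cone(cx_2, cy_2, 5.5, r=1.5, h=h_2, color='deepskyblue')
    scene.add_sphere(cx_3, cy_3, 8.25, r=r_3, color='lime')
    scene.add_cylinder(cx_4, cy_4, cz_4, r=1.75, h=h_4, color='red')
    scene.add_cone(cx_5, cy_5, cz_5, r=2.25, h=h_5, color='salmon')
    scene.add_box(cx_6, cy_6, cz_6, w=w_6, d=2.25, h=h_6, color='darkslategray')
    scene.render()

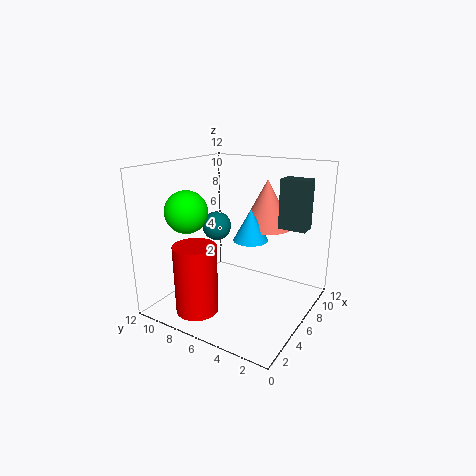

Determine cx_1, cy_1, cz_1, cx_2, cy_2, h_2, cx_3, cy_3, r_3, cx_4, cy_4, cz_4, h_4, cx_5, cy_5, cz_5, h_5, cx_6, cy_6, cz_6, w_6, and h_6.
cx_1 = 6.5; cy_1 = 8.5; cz_1 = 6.5; cx_2 = 7.25; cy_2 = 5.5; h_2 = 2.75; cx_3 = 3.75; cy_3 = 9.5; r_3 = 1.75; cx_4 = 2.75; cy_4 = 8; cz_4 = 0.25; h_4 = 5.75; cx_5 = 9.25; cy_5 = 5; cz_5 = 6.25; h_5 = 4.25; cx_6 = 7.25; cy_6 = 0.75; cz_6 = 7; w_6 = 1.5; h_6 = 4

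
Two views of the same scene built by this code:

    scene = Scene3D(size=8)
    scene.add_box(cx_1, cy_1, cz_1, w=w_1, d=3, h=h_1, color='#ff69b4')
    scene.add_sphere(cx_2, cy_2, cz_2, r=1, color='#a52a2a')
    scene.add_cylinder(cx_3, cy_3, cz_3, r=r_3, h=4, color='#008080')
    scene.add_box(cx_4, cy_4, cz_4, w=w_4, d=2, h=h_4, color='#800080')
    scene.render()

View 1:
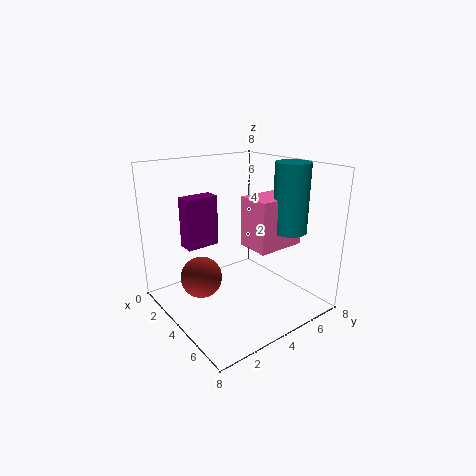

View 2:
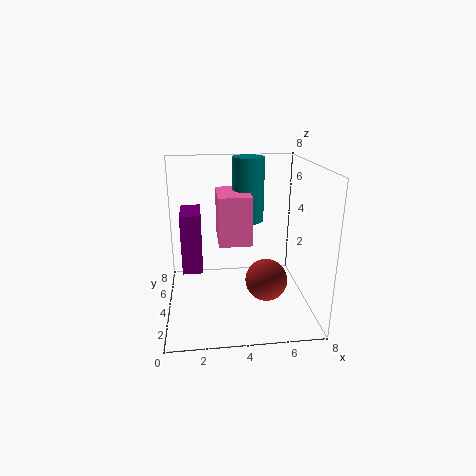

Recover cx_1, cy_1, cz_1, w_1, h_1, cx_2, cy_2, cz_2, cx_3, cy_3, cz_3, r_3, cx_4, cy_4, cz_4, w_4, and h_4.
cx_1 = 3, cy_1 = 5, cz_1 = 3, w_1 = 2, h_1 = 3, cx_2 = 5, cy_2 = 1, cz_2 = 3, cx_3 = 5, cy_3 = 7, cz_3 = 4, r_3 = 1, cx_4 = 1, cy_4 = 2, cz_4 = 3, w_4 = 1, h_4 = 3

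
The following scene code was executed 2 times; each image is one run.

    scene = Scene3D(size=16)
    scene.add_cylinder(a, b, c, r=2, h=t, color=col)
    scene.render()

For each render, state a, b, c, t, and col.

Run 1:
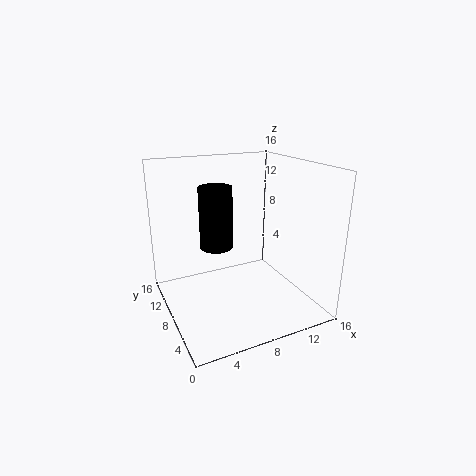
a = 7; b = 12; c = 5.5; t = 7.5; col = 'black'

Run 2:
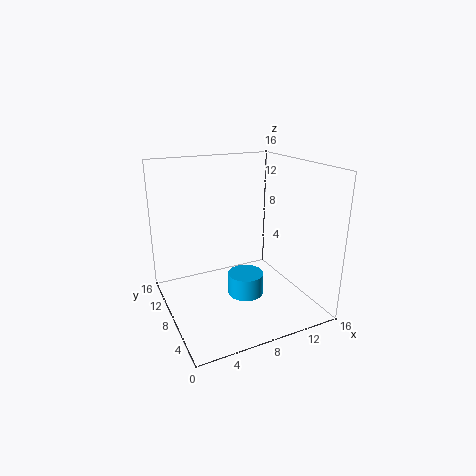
a = 8.5; b = 7; c = 1.5; t = 2.5; col = 'deepskyblue'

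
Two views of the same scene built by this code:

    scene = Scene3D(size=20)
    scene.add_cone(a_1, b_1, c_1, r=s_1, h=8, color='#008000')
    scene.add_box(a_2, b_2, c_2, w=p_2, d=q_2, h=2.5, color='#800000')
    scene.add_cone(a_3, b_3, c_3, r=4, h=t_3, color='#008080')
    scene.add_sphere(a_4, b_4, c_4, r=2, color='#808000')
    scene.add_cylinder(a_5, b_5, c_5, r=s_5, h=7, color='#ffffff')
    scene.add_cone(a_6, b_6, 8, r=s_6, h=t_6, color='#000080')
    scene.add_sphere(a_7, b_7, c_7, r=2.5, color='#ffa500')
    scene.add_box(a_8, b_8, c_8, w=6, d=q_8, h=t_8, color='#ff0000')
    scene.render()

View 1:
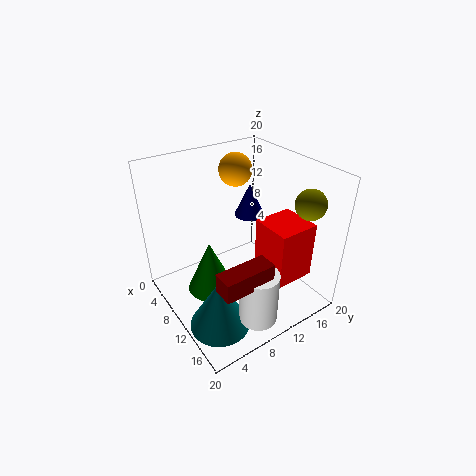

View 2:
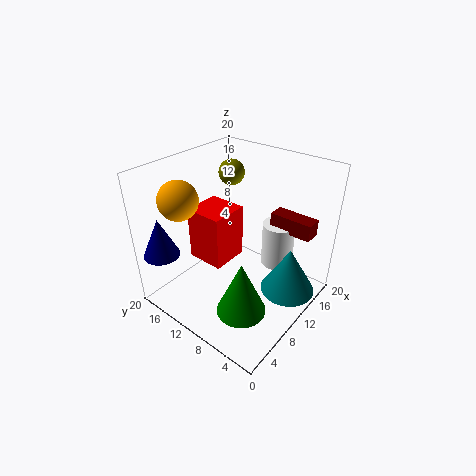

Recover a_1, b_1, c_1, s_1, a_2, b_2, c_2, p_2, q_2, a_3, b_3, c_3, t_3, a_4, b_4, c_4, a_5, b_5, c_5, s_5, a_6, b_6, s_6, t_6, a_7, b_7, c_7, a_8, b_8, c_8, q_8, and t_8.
a_1 = 7; b_1 = 7; c_1 = 0.5; s_1 = 3.5; a_2 = 16.5; b_2 = 2.5; c_2 = 9; p_2 = 2.5; q_2 = 6.5; a_3 = 14.5; b_3 = 4; c_3 = 1; t_3 = 7; a_4 = 16.5; b_4 = 16.5; c_4 = 16; a_5 = 17.5; b_5 = 8; c_5 = 2.5; s_5 = 2.5; a_6 = 2.5; b_6 = 17.5; s_6 = 2.5; t_6 = 5.5; a_7 = 3.5; b_7 = 14; c_7 = 17; a_8 = 9.5; b_8 = 13.5; c_8 = 3; q_8 = 6; t_8 = 8.5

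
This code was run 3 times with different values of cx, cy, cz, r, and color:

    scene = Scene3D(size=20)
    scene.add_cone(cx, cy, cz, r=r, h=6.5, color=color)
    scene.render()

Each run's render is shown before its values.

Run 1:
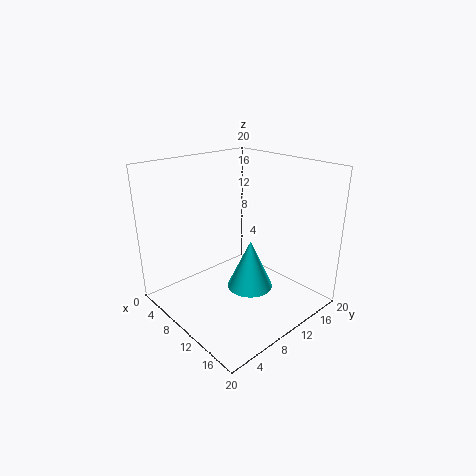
cx = 13.5, cy = 9, cz = 4.5, r = 3, color = 'cyan'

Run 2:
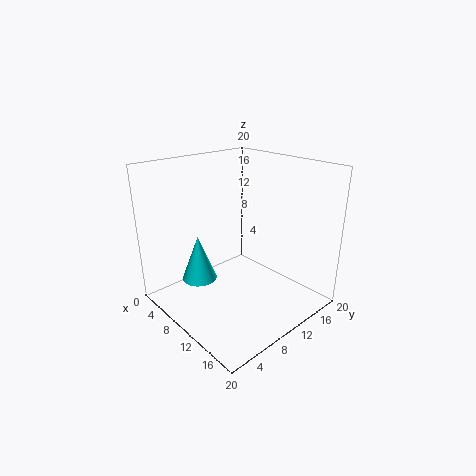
cx = 6, cy = 6, cz = 3.5, r = 2.5, color = 'cyan'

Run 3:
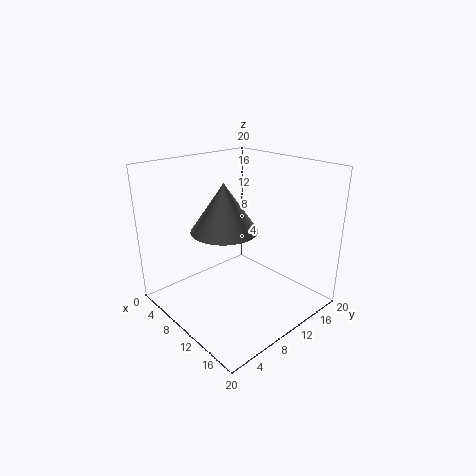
cx = 9.5, cy = 8, cz = 11.5, r = 4.5, color = 'gray'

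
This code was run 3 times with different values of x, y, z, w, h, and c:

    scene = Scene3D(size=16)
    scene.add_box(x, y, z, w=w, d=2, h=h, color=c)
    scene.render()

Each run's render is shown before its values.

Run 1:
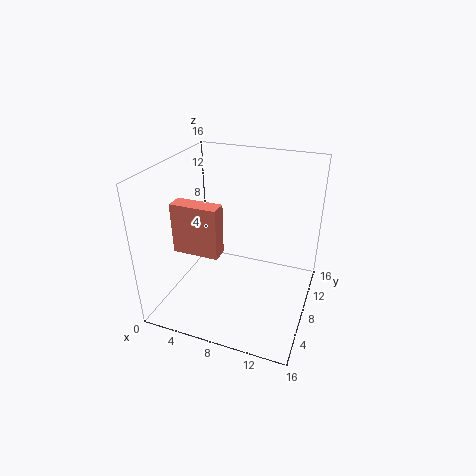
x = 0.5; y = 6.5; z = 5.5; w = 5.5; h = 6; c = 'salmon'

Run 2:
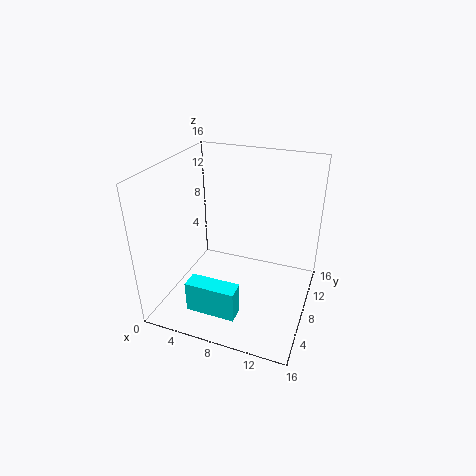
x = 4; y = 2.5; z = 1; w = 5.5; h = 3.5; c = 'cyan'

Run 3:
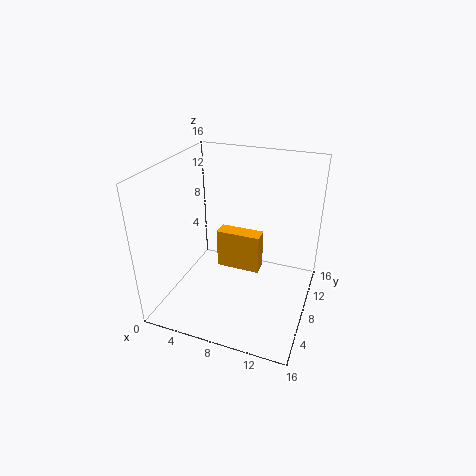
x = 4; y = 11; z = 1.5; w = 5.5; h = 5; c = 'orange'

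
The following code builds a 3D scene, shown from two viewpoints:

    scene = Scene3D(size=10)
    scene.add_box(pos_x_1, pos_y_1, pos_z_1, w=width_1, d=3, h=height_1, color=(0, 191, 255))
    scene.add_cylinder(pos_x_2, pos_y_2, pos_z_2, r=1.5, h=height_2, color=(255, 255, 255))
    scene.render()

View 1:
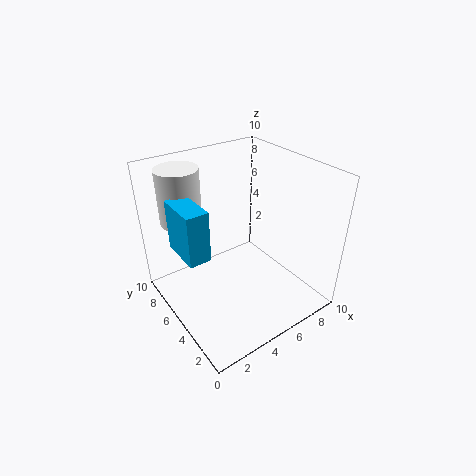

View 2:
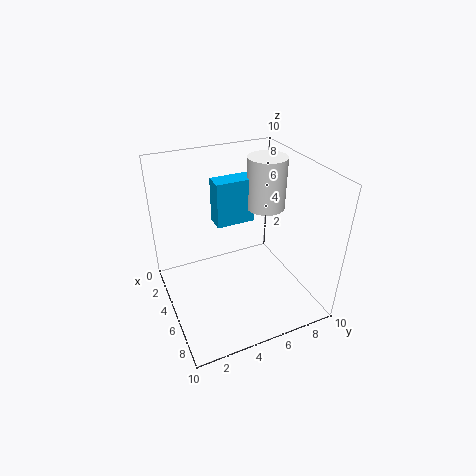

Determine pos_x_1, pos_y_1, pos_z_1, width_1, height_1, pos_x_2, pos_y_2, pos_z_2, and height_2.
pos_x_1 = 1
pos_y_1 = 4.5
pos_z_1 = 4.5
width_1 = 1.5
height_1 = 3.5
pos_x_2 = 2.5
pos_y_2 = 8.5
pos_z_2 = 5.5
height_2 = 4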